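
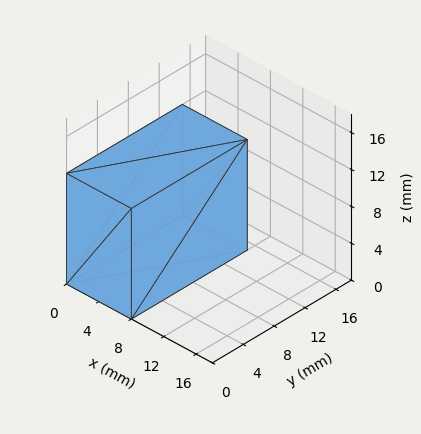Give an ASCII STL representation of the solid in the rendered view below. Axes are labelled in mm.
Reading the render: the shape is a rectangular box, roughly 8 × 15 mm footprint and 12 mm tall (dimensions read to the nearest mm from the axis ticks). For the STL, each face is triangulated and given an outward normal.

solid part
  facet normal 0.0000 0.0000 -1.0000
    outer loop
      vertex 8.0 15.0 0.0
      vertex 8.0 0.0 0.0
      vertex 0.0 0.0 0.0
    endloop
  endfacet
  facet normal 0.0000 0.0000 -1.0000
    outer loop
      vertex 0.0 15.0 0.0
      vertex 8.0 15.0 0.0
      vertex 0.0 0.0 0.0
    endloop
  endfacet
  facet normal 0.0000 0.0000 1.0000
    outer loop
      vertex 0.0 0.0 12.0
      vertex 8.0 0.0 12.0
      vertex 8.0 15.0 12.0
    endloop
  endfacet
  facet normal 0.0000 0.0000 1.0000
    outer loop
      vertex 0.0 0.0 12.0
      vertex 8.0 15.0 12.0
      vertex 0.0 15.0 12.0
    endloop
  endfacet
  facet normal 0.0000 -1.0000 0.0000
    outer loop
      vertex 0.0 0.0 0.0
      vertex 8.0 0.0 0.0
      vertex 8.0 0.0 12.0
    endloop
  endfacet
  facet normal 0.0000 -1.0000 0.0000
    outer loop
      vertex 0.0 0.0 0.0
      vertex 8.0 0.0 12.0
      vertex 0.0 0.0 12.0
    endloop
  endfacet
  facet normal 0.0000 1.0000 0.0000
    outer loop
      vertex 8.0 15.0 12.0
      vertex 8.0 15.0 0.0
      vertex 0.0 15.0 0.0
    endloop
  endfacet
  facet normal 0.0000 1.0000 0.0000
    outer loop
      vertex 0.0 15.0 12.0
      vertex 8.0 15.0 12.0
      vertex 0.0 15.0 0.0
    endloop
  endfacet
  facet normal -1.0000 0.0000 0.0000
    outer loop
      vertex 0.0 15.0 12.0
      vertex 0.0 15.0 0.0
      vertex 0.0 0.0 0.0
    endloop
  endfacet
  facet normal -1.0000 0.0000 0.0000
    outer loop
      vertex 0.0 0.0 12.0
      vertex 0.0 15.0 12.0
      vertex 0.0 0.0 0.0
    endloop
  endfacet
  facet normal 1.0000 0.0000 0.0000
    outer loop
      vertex 8.0 0.0 0.0
      vertex 8.0 15.0 0.0
      vertex 8.0 15.0 12.0
    endloop
  endfacet
  facet normal 1.0000 0.0000 0.0000
    outer loop
      vertex 8.0 0.0 0.0
      vertex 8.0 15.0 12.0
      vertex 8.0 0.0 12.0
    endloop
  endfacet
endsolid part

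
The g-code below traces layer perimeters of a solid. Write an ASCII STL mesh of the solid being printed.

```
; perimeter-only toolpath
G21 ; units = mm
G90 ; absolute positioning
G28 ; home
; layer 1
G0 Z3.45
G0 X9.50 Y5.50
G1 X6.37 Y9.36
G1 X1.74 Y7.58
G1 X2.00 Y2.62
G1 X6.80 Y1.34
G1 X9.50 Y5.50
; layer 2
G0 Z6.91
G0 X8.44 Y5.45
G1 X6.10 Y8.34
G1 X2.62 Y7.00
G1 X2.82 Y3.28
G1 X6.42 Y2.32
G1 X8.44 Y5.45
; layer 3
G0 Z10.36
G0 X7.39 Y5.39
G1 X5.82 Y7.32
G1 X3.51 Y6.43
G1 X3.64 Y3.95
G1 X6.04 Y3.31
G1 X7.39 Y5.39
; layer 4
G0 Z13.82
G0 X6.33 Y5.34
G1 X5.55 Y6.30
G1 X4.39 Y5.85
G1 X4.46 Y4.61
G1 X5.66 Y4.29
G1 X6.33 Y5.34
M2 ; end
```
solid part
  facet normal 0.0000 0.0000 -1.0000
    outer loop
      vertex 0.85 8.15 0.00
      vertex 6.64 10.38 0.00
      vertex 10.55 5.56 0.00
    endloop
  endfacet
  facet normal 0.0000 0.0000 -1.0000
    outer loop
      vertex 1.18 1.95 0.00
      vertex 0.85 8.15 0.00
      vertex 10.55 5.56 0.00
    endloop
  endfacet
  facet normal 0.0000 0.0000 -1.0000
    outer loop
      vertex 7.18 0.35 0.00
      vertex 1.18 1.95 0.00
      vertex 10.55 5.56 0.00
    endloop
  endfacet
  facet normal 0.7539 0.6116 0.2400
    outer loop
      vertex 10.55 5.56 0.00
      vertex 6.64 10.38 0.00
      vertex 5.28 5.28 17.27
    endloop
  endfacet
  facet normal -0.3489 0.9059 0.2400
    outer loop
      vertex 6.64 10.38 0.00
      vertex 0.85 8.15 0.00
      vertex 5.28 5.28 17.27
    endloop
  endfacet
  facet normal -0.9694 -0.0516 0.2401
    outer loop
      vertex 0.85 8.15 0.00
      vertex 1.18 1.95 0.00
      vertex 5.28 5.28 17.27
    endloop
  endfacet
  facet normal -0.2501 -0.9379 0.2402
    outer loop
      vertex 1.18 1.95 0.00
      vertex 7.18 0.35 0.00
      vertex 5.28 5.28 17.27
    endloop
  endfacet
  facet normal 0.8151 -0.5272 0.2402
    outer loop
      vertex 7.18 0.35 0.00
      vertex 10.55 5.56 0.00
      vertex 5.28 5.28 17.27
    endloop
  endfacet
endsolid part

The G0 Z moves step by Δz≈3.45 mm. The G1 loops shrink linearly with z, so the solid tapers from its base footprint up to z≈17.3. Closing with a flat bottom cap and the tapered top and triangulating gives 8 facets — a regular 5-sided pyramid, base circumscribed radius ≈ 5.28 mm, apex at z ≈ 17.3 mm.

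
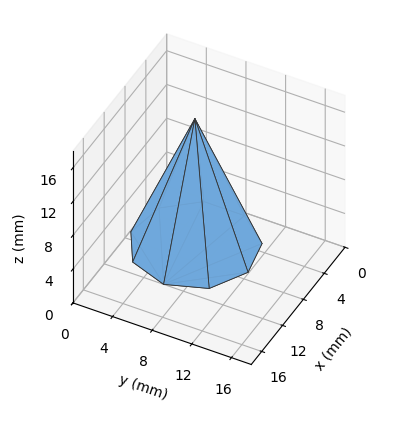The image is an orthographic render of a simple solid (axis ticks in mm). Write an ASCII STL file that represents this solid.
Reading the render: the shape is a regular 9-sided pyramid, base circumscribed radius ≈ 6 mm, apex at z ≈ 15 mm (dimensions read to the nearest mm from the axis ticks). For the STL, each face is triangulated and given an outward normal.

solid part
  facet normal 0.0000 0.0000 -1.0000
    outer loop
      vertex 7.04 11.91 0.00
      vertex 10.60 9.86 0.00
      vertex 12.00 6.00 0.00
    endloop
  endfacet
  facet normal 0.0000 0.0000 -1.0000
    outer loop
      vertex 3.00 11.20 0.00
      vertex 7.04 11.91 0.00
      vertex 12.00 6.00 0.00
    endloop
  endfacet
  facet normal 0.0000 0.0000 -1.0000
    outer loop
      vertex 0.36 8.05 0.00
      vertex 3.00 11.20 0.00
      vertex 12.00 6.00 0.00
    endloop
  endfacet
  facet normal 0.0000 0.0000 -1.0000
    outer loop
      vertex 0.36 3.95 0.00
      vertex 0.36 8.05 0.00
      vertex 12.00 6.00 0.00
    endloop
  endfacet
  facet normal 0.0000 0.0000 -1.0000
    outer loop
      vertex 3.00 0.80 0.00
      vertex 0.36 3.95 0.00
      vertex 12.00 6.00 0.00
    endloop
  endfacet
  facet normal 0.0000 0.0000 -1.0000
    outer loop
      vertex 7.04 0.09 0.00
      vertex 3.00 0.80 0.00
      vertex 12.00 6.00 0.00
    endloop
  endfacet
  facet normal 0.0000 0.0000 -1.0000
    outer loop
      vertex 10.60 2.14 0.00
      vertex 7.04 0.09 0.00
      vertex 12.00 6.00 0.00
    endloop
  endfacet
  facet normal 0.8799 0.3191 0.3520
    outer loop
      vertex 12.00 6.00 0.00
      vertex 10.60 9.86 0.00
      vertex 6.00 6.00 15.00
    endloop
  endfacet
  facet normal 0.4671 0.8111 0.3520
    outer loop
      vertex 10.60 9.86 0.00
      vertex 7.04 11.91 0.00
      vertex 6.00 6.00 15.00
    endloop
  endfacet
  facet normal -0.1620 0.9219 0.3520
    outer loop
      vertex 7.04 11.91 0.00
      vertex 3.00 11.20 0.00
      vertex 6.00 6.00 15.00
    endloop
  endfacet
  facet normal -0.7174 0.6012 0.3519
    outer loop
      vertex 3.00 11.20 0.00
      vertex 0.36 8.05 0.00
      vertex 6.00 6.00 15.00
    endloop
  endfacet
  facet normal -0.9360 0.0000 0.3519
    outer loop
      vertex 0.36 8.05 0.00
      vertex 0.36 3.95 0.00
      vertex 6.00 6.00 15.00
    endloop
  endfacet
  facet normal -0.7174 -0.6012 0.3519
    outer loop
      vertex 0.36 3.95 0.00
      vertex 3.00 0.80 0.00
      vertex 6.00 6.00 15.00
    endloop
  endfacet
  facet normal -0.1620 -0.9219 0.3520
    outer loop
      vertex 3.00 0.80 0.00
      vertex 7.04 0.09 0.00
      vertex 6.00 6.00 15.00
    endloop
  endfacet
  facet normal 0.4671 -0.8111 0.3520
    outer loop
      vertex 7.04 0.09 0.00
      vertex 10.60 2.14 0.00
      vertex 6.00 6.00 15.00
    endloop
  endfacet
  facet normal 0.8799 -0.3191 0.3520
    outer loop
      vertex 10.60 2.14 0.00
      vertex 12.00 6.00 0.00
      vertex 6.00 6.00 15.00
    endloop
  endfacet
endsolid part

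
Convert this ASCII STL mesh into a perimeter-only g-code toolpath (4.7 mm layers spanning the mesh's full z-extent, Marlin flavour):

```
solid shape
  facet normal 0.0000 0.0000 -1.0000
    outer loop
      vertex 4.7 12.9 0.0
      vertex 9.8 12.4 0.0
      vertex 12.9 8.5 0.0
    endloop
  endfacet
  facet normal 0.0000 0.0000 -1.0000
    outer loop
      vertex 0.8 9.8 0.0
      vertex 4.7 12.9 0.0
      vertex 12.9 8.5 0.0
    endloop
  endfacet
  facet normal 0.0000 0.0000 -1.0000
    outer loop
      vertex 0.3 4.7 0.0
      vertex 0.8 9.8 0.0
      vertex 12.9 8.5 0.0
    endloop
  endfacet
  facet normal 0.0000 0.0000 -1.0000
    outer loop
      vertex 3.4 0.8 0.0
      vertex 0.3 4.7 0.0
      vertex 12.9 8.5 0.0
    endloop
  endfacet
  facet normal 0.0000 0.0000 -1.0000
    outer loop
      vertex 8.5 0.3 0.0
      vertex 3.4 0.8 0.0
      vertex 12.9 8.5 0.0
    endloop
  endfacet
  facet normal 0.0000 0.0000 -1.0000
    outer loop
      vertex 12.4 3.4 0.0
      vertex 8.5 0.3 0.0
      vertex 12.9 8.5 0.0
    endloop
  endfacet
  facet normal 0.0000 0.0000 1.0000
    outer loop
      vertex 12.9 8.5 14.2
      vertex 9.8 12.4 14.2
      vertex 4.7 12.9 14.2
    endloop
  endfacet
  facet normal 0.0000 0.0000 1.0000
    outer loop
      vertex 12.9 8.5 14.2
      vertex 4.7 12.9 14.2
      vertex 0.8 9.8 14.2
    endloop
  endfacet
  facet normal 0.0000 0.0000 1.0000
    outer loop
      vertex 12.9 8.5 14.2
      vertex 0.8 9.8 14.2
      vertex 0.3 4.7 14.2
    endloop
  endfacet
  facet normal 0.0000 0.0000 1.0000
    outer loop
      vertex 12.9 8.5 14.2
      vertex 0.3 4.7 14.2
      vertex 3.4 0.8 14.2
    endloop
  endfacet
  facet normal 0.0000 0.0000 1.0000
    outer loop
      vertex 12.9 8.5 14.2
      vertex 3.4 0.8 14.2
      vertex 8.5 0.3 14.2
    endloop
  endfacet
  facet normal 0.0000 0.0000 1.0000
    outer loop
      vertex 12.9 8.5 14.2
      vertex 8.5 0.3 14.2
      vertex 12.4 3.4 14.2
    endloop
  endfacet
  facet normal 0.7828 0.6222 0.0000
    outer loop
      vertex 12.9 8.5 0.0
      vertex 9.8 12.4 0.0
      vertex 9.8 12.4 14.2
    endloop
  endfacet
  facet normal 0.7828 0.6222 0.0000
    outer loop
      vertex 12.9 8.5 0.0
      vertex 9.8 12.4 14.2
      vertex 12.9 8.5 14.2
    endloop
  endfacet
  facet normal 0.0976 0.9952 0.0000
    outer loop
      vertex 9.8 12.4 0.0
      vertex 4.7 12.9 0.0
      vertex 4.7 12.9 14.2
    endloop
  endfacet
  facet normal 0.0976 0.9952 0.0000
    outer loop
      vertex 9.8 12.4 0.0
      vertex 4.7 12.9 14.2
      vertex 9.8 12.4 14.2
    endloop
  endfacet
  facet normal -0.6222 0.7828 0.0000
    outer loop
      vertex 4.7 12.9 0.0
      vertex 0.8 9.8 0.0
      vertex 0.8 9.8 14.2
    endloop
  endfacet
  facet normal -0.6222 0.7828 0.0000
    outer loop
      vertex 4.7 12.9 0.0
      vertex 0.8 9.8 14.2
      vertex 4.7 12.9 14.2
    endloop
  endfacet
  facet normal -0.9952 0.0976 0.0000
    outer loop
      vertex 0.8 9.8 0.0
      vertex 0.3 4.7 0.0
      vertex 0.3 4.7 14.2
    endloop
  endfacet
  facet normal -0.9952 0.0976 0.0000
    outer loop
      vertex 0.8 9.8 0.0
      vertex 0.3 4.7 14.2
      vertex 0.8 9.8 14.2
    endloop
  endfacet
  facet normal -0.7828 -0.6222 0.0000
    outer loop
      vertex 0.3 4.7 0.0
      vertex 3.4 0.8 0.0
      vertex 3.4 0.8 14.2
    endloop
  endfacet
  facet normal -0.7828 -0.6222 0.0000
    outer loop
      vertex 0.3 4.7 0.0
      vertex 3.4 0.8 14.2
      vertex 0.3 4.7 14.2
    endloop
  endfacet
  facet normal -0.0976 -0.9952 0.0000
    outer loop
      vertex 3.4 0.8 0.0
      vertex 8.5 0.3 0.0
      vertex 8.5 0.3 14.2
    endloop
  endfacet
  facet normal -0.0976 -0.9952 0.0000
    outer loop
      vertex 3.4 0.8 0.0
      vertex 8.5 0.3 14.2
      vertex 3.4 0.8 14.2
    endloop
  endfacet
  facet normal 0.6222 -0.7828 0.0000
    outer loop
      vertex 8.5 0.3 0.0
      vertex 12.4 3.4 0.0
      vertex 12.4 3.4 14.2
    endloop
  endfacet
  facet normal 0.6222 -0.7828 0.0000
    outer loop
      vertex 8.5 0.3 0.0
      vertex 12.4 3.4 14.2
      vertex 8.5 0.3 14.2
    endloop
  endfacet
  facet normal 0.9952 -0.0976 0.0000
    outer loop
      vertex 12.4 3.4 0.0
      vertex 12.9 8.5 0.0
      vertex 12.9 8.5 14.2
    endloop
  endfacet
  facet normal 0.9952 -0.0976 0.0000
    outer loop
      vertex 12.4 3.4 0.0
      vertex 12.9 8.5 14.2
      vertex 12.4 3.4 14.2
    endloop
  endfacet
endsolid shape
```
; perimeter-only toolpath
G21 ; units = mm
G90 ; absolute positioning
G28 ; home
; layer 1
G0 Z4.7
G0 X12.9 Y8.5
G1 X9.8 Y12.4
G1 X4.7 Y12.9
G1 X0.8 Y9.8
G1 X0.3 Y4.7
G1 X3.4 Y0.8
G1 X8.5 Y0.3
G1 X12.4 Y3.4
G1 X12.9 Y8.5
; layer 2
G0 Z9.5
G0 X12.9 Y8.5
G1 X9.8 Y12.4
G1 X4.7 Y12.9
G1 X0.8 Y9.8
G1 X0.3 Y4.7
G1 X3.4 Y0.8
G1 X8.5 Y0.3
G1 X12.4 Y3.4
G1 X12.9 Y8.5
; layer 3
G0 Z14.2
G0 X12.9 Y8.5
G1 X9.8 Y12.4
G1 X4.7 Y12.9
G1 X0.8 Y9.8
G1 X0.3 Y4.7
G1 X3.4 Y0.8
G1 X8.5 Y0.3
G1 X12.4 Y3.4
G1 X12.9 Y8.5
M2 ; end

The solid is a regular 8-sided prism (a cylinder approximated with 8 flat sides), circumscribed radius ≈ 6.6 mm, height ≈ 14.2 mm. Slicing at Δz = 4.7 mm — 3 equal slices spanning the solid's height, so layer i sits at z = i·h/3 — gives 3 non-empty perimeters. Each is a 8-segment closed polygon; G0 lifts to the layer z and rapids to the start vertex, then G1 traces the edges.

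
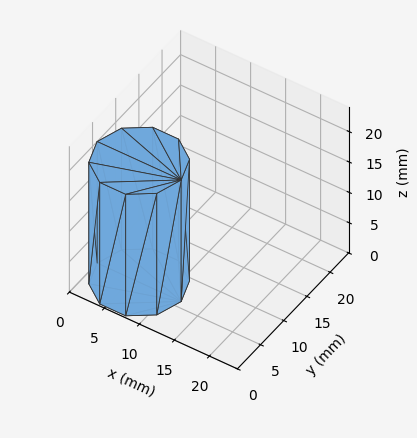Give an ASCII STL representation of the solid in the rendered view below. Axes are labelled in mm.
Reading the render: the shape is a regular 10-sided prism (a cylinder approximated with 10 flat sides), circumscribed radius ≈ 6 mm, height ≈ 20 mm (dimensions read to the nearest mm from the axis ticks). For the STL, each face is triangulated and given an outward normal.

solid part
  facet normal 0.0000 0.0000 -1.0000
    outer loop
      vertex 7.854 11.706 0.000
      vertex 10.854 9.527 0.000
      vertex 12.000 6.000 0.000
    endloop
  endfacet
  facet normal 0.0000 0.0000 -1.0000
    outer loop
      vertex 4.146 11.706 0.000
      vertex 7.854 11.706 0.000
      vertex 12.000 6.000 0.000
    endloop
  endfacet
  facet normal 0.0000 0.0000 -1.0000
    outer loop
      vertex 1.146 9.527 0.000
      vertex 4.146 11.706 0.000
      vertex 12.000 6.000 0.000
    endloop
  endfacet
  facet normal 0.0000 0.0000 -1.0000
    outer loop
      vertex 0.000 6.000 0.000
      vertex 1.146 9.527 0.000
      vertex 12.000 6.000 0.000
    endloop
  endfacet
  facet normal 0.0000 0.0000 -1.0000
    outer loop
      vertex 1.146 2.473 0.000
      vertex 0.000 6.000 0.000
      vertex 12.000 6.000 0.000
    endloop
  endfacet
  facet normal 0.0000 0.0000 -1.0000
    outer loop
      vertex 4.146 0.294 0.000
      vertex 1.146 2.473 0.000
      vertex 12.000 6.000 0.000
    endloop
  endfacet
  facet normal 0.0000 0.0000 -1.0000
    outer loop
      vertex 7.854 0.294 0.000
      vertex 4.146 0.294 0.000
      vertex 12.000 6.000 0.000
    endloop
  endfacet
  facet normal 0.0000 0.0000 -1.0000
    outer loop
      vertex 10.854 2.473 0.000
      vertex 7.854 0.294 0.000
      vertex 12.000 6.000 0.000
    endloop
  endfacet
  facet normal 0.0000 0.0000 1.0000
    outer loop
      vertex 12.000 6.000 20.000
      vertex 10.854 9.527 20.000
      vertex 7.854 11.706 20.000
    endloop
  endfacet
  facet normal 0.0000 0.0000 1.0000
    outer loop
      vertex 12.000 6.000 20.000
      vertex 7.854 11.706 20.000
      vertex 4.146 11.706 20.000
    endloop
  endfacet
  facet normal 0.0000 0.0000 1.0000
    outer loop
      vertex 12.000 6.000 20.000
      vertex 4.146 11.706 20.000
      vertex 1.146 9.527 20.000
    endloop
  endfacet
  facet normal 0.0000 0.0000 1.0000
    outer loop
      vertex 12.000 6.000 20.000
      vertex 1.146 9.527 20.000
      vertex 0.000 6.000 20.000
    endloop
  endfacet
  facet normal 0.0000 0.0000 1.0000
    outer loop
      vertex 12.000 6.000 20.000
      vertex 0.000 6.000 20.000
      vertex 1.146 2.473 20.000
    endloop
  endfacet
  facet normal 0.0000 0.0000 1.0000
    outer loop
      vertex 12.000 6.000 20.000
      vertex 1.146 2.473 20.000
      vertex 4.146 0.294 20.000
    endloop
  endfacet
  facet normal 0.0000 0.0000 1.0000
    outer loop
      vertex 12.000 6.000 20.000
      vertex 4.146 0.294 20.000
      vertex 7.854 0.294 20.000
    endloop
  endfacet
  facet normal 0.0000 0.0000 1.0000
    outer loop
      vertex 12.000 6.000 20.000
      vertex 7.854 0.294 20.000
      vertex 10.854 2.473 20.000
    endloop
  endfacet
  facet normal 0.9511 0.3090 0.0000
    outer loop
      vertex 12.000 6.000 0.000
      vertex 10.854 9.527 0.000
      vertex 10.854 9.527 20.000
    endloop
  endfacet
  facet normal 0.9511 0.3090 0.0000
    outer loop
      vertex 12.000 6.000 0.000
      vertex 10.854 9.527 20.000
      vertex 12.000 6.000 20.000
    endloop
  endfacet
  facet normal 0.5877 0.8091 0.0000
    outer loop
      vertex 10.854 9.527 0.000
      vertex 7.854 11.706 0.000
      vertex 7.854 11.706 20.000
    endloop
  endfacet
  facet normal 0.5877 0.8091 0.0000
    outer loop
      vertex 10.854 9.527 0.000
      vertex 7.854 11.706 20.000
      vertex 10.854 9.527 20.000
    endloop
  endfacet
  facet normal 0.0000 1.0000 0.0000
    outer loop
      vertex 7.854 11.706 0.000
      vertex 4.146 11.706 0.000
      vertex 4.146 11.706 20.000
    endloop
  endfacet
  facet normal 0.0000 1.0000 0.0000
    outer loop
      vertex 7.854 11.706 0.000
      vertex 4.146 11.706 20.000
      vertex 7.854 11.706 20.000
    endloop
  endfacet
  facet normal -0.5877 0.8091 0.0000
    outer loop
      vertex 4.146 11.706 0.000
      vertex 1.146 9.527 0.000
      vertex 1.146 9.527 20.000
    endloop
  endfacet
  facet normal -0.5877 0.8091 0.0000
    outer loop
      vertex 4.146 11.706 0.000
      vertex 1.146 9.527 20.000
      vertex 4.146 11.706 20.000
    endloop
  endfacet
  facet normal -0.9511 0.3090 0.0000
    outer loop
      vertex 1.146 9.527 0.000
      vertex 0.000 6.000 0.000
      vertex 0.000 6.000 20.000
    endloop
  endfacet
  facet normal -0.9511 0.3090 0.0000
    outer loop
      vertex 1.146 9.527 0.000
      vertex 0.000 6.000 20.000
      vertex 1.146 9.527 20.000
    endloop
  endfacet
  facet normal -0.9511 -0.3090 0.0000
    outer loop
      vertex 0.000 6.000 0.000
      vertex 1.146 2.473 0.000
      vertex 1.146 2.473 20.000
    endloop
  endfacet
  facet normal -0.9511 -0.3090 0.0000
    outer loop
      vertex 0.000 6.000 0.000
      vertex 1.146 2.473 20.000
      vertex 0.000 6.000 20.000
    endloop
  endfacet
  facet normal -0.5877 -0.8091 0.0000
    outer loop
      vertex 1.146 2.473 0.000
      vertex 4.146 0.294 0.000
      vertex 4.146 0.294 20.000
    endloop
  endfacet
  facet normal -0.5877 -0.8091 0.0000
    outer loop
      vertex 1.146 2.473 0.000
      vertex 4.146 0.294 20.000
      vertex 1.146 2.473 20.000
    endloop
  endfacet
  facet normal 0.0000 -1.0000 0.0000
    outer loop
      vertex 4.146 0.294 0.000
      vertex 7.854 0.294 0.000
      vertex 7.854 0.294 20.000
    endloop
  endfacet
  facet normal 0.0000 -1.0000 0.0000
    outer loop
      vertex 4.146 0.294 0.000
      vertex 7.854 0.294 20.000
      vertex 4.146 0.294 20.000
    endloop
  endfacet
  facet normal 0.5877 -0.8091 0.0000
    outer loop
      vertex 7.854 0.294 0.000
      vertex 10.854 2.473 0.000
      vertex 10.854 2.473 20.000
    endloop
  endfacet
  facet normal 0.5877 -0.8091 0.0000
    outer loop
      vertex 7.854 0.294 0.000
      vertex 10.854 2.473 20.000
      vertex 7.854 0.294 20.000
    endloop
  endfacet
  facet normal 0.9511 -0.3090 0.0000
    outer loop
      vertex 10.854 2.473 0.000
      vertex 12.000 6.000 0.000
      vertex 12.000 6.000 20.000
    endloop
  endfacet
  facet normal 0.9511 -0.3090 0.0000
    outer loop
      vertex 10.854 2.473 0.000
      vertex 12.000 6.000 20.000
      vertex 10.854 2.473 20.000
    endloop
  endfacet
endsolid part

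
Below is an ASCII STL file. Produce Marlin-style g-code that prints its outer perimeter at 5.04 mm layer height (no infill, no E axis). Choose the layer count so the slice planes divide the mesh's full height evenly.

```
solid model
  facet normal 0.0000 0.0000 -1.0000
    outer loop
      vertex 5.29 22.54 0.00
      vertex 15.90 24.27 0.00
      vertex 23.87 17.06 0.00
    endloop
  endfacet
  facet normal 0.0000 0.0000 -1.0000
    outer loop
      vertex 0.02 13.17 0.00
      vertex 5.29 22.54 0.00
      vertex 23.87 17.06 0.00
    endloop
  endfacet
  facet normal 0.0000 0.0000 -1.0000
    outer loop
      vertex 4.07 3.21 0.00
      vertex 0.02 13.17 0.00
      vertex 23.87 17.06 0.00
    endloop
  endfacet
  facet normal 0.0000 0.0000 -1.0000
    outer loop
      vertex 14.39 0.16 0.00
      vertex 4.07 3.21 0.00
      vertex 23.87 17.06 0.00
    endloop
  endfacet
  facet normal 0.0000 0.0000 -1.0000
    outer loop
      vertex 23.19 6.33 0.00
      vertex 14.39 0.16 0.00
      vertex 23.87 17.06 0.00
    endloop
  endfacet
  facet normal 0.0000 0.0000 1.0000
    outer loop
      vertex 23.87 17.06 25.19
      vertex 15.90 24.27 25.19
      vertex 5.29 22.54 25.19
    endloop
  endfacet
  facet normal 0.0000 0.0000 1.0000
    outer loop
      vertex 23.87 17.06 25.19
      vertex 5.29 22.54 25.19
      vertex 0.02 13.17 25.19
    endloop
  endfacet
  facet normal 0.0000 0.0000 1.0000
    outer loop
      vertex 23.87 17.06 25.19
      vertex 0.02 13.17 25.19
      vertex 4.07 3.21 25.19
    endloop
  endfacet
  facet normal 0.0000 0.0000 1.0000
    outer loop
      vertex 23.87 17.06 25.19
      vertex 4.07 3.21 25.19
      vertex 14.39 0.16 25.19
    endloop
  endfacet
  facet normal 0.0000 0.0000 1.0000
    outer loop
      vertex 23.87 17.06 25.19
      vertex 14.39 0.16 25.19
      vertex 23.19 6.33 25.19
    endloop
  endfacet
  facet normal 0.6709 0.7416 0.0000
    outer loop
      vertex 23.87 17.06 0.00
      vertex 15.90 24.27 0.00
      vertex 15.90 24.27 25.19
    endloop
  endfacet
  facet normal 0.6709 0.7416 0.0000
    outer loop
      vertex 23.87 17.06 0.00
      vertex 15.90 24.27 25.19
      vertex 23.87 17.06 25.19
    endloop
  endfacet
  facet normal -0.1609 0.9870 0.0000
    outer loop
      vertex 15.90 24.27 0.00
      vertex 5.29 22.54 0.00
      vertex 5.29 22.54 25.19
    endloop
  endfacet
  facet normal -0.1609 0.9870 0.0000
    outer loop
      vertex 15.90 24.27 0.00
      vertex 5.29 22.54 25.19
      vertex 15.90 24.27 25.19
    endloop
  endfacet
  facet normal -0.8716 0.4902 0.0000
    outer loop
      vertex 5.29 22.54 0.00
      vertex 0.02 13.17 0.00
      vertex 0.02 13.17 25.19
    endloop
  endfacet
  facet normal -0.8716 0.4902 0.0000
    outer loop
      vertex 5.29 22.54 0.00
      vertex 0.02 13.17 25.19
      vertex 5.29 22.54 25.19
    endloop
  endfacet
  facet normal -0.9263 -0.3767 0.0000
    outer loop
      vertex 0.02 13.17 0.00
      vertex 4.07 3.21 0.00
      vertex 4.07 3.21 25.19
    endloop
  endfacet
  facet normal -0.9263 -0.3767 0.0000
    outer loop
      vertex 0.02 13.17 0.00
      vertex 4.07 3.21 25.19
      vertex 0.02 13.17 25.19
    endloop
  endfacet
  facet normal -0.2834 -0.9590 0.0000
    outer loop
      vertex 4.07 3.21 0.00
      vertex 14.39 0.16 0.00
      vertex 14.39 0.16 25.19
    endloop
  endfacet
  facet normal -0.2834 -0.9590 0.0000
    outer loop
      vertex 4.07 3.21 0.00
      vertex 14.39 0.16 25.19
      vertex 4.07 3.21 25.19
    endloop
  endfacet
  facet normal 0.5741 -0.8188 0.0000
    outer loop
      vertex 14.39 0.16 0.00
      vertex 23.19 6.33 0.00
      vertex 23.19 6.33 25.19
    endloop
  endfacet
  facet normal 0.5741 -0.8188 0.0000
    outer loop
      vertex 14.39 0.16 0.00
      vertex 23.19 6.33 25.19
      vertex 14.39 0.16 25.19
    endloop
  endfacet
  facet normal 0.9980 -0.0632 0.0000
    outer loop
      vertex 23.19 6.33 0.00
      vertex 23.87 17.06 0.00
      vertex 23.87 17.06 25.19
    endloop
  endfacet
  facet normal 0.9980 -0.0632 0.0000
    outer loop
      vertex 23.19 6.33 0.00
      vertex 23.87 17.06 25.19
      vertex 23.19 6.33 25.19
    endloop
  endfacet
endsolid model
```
; perimeter-only toolpath
G21 ; units = mm
G90 ; absolute positioning
G28 ; home
; layer 1
G0 Z5.04
G0 X23.87 Y17.06
G1 X15.90 Y24.27
G1 X5.29 Y22.54
G1 X0.02 Y13.17
G1 X4.07 Y3.21
G1 X14.39 Y0.16
G1 X23.19 Y6.33
G1 X23.87 Y17.06
; layer 2
G0 Z10.08
G0 X23.87 Y17.06
G1 X15.90 Y24.27
G1 X5.29 Y22.54
G1 X0.02 Y13.17
G1 X4.07 Y3.21
G1 X14.39 Y0.16
G1 X23.19 Y6.33
G1 X23.87 Y17.06
; layer 3
G0 Z15.11
G0 X23.87 Y17.06
G1 X15.90 Y24.27
G1 X5.29 Y22.54
G1 X0.02 Y13.17
G1 X4.07 Y3.21
G1 X14.39 Y0.16
G1 X23.19 Y6.33
G1 X23.87 Y17.06
; layer 4
G0 Z20.15
G0 X23.87 Y17.06
G1 X15.90 Y24.27
G1 X5.29 Y22.54
G1 X0.02 Y13.17
G1 X4.07 Y3.21
G1 X14.39 Y0.16
G1 X23.19 Y6.33
G1 X23.87 Y17.06
; layer 5
G0 Z25.19
G0 X23.87 Y17.06
G1 X15.90 Y24.27
G1 X5.29 Y22.54
G1 X0.02 Y13.17
G1 X4.07 Y3.21
G1 X14.39 Y0.16
G1 X23.19 Y6.33
G1 X23.87 Y17.06
M2 ; end

The solid is a regular 7-sided prism (a cylinder approximated with 7 flat sides), circumscribed radius ≈ 12.4 mm, height ≈ 25.2 mm. Slicing at Δz = 5.04 mm — 5 equal slices spanning the solid's height, so layer i sits at z = i·h/5 — gives 5 non-empty perimeters. Each is a 7-segment closed polygon; G0 lifts to the layer z and rapids to the start vertex, then G1 traces the edges.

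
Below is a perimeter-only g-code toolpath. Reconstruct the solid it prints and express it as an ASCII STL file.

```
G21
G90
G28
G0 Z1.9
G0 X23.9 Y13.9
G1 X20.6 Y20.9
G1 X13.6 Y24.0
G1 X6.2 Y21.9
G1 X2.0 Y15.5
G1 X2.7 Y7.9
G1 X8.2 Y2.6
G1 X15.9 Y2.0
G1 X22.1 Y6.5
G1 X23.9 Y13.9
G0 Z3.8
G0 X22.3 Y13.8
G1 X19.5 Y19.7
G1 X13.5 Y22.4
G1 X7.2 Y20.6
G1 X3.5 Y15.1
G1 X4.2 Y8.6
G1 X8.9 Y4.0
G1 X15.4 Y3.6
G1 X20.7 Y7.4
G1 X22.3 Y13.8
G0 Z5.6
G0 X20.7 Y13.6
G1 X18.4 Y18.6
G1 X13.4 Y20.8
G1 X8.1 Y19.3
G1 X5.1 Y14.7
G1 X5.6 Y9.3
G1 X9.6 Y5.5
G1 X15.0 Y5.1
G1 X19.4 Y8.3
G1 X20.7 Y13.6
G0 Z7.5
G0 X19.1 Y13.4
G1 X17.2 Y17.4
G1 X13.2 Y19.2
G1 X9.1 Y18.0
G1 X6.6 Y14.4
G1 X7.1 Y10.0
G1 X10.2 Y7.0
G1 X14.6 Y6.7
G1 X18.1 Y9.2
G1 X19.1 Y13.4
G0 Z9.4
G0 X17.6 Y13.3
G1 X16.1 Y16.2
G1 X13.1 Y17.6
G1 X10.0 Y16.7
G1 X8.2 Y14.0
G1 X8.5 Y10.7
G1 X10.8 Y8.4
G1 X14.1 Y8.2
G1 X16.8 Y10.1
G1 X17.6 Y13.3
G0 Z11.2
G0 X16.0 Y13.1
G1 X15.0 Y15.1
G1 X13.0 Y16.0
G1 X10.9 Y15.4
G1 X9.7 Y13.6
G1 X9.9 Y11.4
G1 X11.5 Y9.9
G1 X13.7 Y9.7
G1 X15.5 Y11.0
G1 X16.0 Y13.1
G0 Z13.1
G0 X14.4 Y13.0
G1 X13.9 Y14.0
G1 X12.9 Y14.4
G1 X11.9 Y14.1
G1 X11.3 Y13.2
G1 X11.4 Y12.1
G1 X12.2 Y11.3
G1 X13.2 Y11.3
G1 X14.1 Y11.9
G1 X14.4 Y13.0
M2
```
solid part
  facet normal 0.0000 0.0000 -1.0000
    outer loop
      vertex 13.7 25.6 0.0
      vertex 21.7 22.0 0.0
      vertex 25.5 14.1 0.0
    endloop
  endfacet
  facet normal 0.0000 0.0000 -1.0000
    outer loop
      vertex 5.3 23.2 0.0
      vertex 13.7 25.6 0.0
      vertex 25.5 14.1 0.0
    endloop
  endfacet
  facet normal 0.0000 0.0000 -1.0000
    outer loop
      vertex 0.4 15.9 0.0
      vertex 5.3 23.2 0.0
      vertex 25.5 14.1 0.0
    endloop
  endfacet
  facet normal 0.0000 0.0000 -1.0000
    outer loop
      vertex 1.3 7.2 0.0
      vertex 0.4 15.9 0.0
      vertex 25.5 14.1 0.0
    endloop
  endfacet
  facet normal 0.0000 0.0000 -1.0000
    outer loop
      vertex 7.6 1.1 0.0
      vertex 1.3 7.2 0.0
      vertex 25.5 14.1 0.0
    endloop
  endfacet
  facet normal 0.0000 0.0000 -1.0000
    outer loop
      vertex 16.3 0.5 0.0
      vertex 7.6 1.1 0.0
      vertex 25.5 14.1 0.0
    endloop
  endfacet
  facet normal 0.0000 0.0000 -1.0000
    outer loop
      vertex 23.4 5.6 0.0
      vertex 16.3 0.5 0.0
      vertex 25.5 14.1 0.0
    endloop
  endfacet
  facet normal 0.7035 0.3384 0.6250
    outer loop
      vertex 25.5 14.1 0.0
      vertex 21.7 22.0 0.0
      vertex 12.8 12.8 15.0
    endloop
  endfacet
  facet normal 0.3200 0.7111 0.6260
    outer loop
      vertex 21.7 22.0 0.0
      vertex 13.7 25.6 0.0
      vertex 12.8 12.8 15.0
    endloop
  endfacet
  facet normal -0.2141 0.7494 0.6266
    outer loop
      vertex 13.7 25.6 0.0
      vertex 5.3 23.2 0.0
      vertex 12.8 12.8 15.0
    endloop
  endfacet
  facet normal -0.6479 0.4349 0.6254
    outer loop
      vertex 5.3 23.2 0.0
      vertex 0.4 15.9 0.0
      vertex 12.8 12.8 15.0
    endloop
  endfacet
  facet normal -0.7763 -0.0803 0.6252
    outer loop
      vertex 0.4 15.9 0.0
      vertex 1.3 7.2 0.0
      vertex 12.8 12.8 15.0
    endloop
  endfacet
  facet normal -0.5428 -0.5606 0.6254
    outer loop
      vertex 1.3 7.2 0.0
      vertex 7.6 1.1 0.0
      vertex 12.8 12.8 15.0
    endloop
  endfacet
  facet normal -0.0537 -0.7783 0.6256
    outer loop
      vertex 7.6 1.1 0.0
      vertex 16.3 0.5 0.0
      vertex 12.8 12.8 15.0
    endloop
  endfacet
  facet normal 0.4551 -0.6336 0.6257
    outer loop
      vertex 16.3 0.5 0.0
      vertex 23.4 5.6 0.0
      vertex 12.8 12.8 15.0
    endloop
  endfacet
  facet normal 0.7576 -0.1872 0.6252
    outer loop
      vertex 23.4 5.6 0.0
      vertex 25.5 14.1 0.0
      vertex 12.8 12.8 15.0
    endloop
  endfacet
endsolid part

The G0 Z moves step by Δz≈1.9 mm. The G1 loops shrink linearly with z, so the solid tapers from its base footprint up to z≈15. Closing with a flat bottom cap and the tapered top and triangulating gives 16 facets — a regular 9-sided pyramid, base circumscribed radius ≈ 12.8 mm, apex at z ≈ 15 mm.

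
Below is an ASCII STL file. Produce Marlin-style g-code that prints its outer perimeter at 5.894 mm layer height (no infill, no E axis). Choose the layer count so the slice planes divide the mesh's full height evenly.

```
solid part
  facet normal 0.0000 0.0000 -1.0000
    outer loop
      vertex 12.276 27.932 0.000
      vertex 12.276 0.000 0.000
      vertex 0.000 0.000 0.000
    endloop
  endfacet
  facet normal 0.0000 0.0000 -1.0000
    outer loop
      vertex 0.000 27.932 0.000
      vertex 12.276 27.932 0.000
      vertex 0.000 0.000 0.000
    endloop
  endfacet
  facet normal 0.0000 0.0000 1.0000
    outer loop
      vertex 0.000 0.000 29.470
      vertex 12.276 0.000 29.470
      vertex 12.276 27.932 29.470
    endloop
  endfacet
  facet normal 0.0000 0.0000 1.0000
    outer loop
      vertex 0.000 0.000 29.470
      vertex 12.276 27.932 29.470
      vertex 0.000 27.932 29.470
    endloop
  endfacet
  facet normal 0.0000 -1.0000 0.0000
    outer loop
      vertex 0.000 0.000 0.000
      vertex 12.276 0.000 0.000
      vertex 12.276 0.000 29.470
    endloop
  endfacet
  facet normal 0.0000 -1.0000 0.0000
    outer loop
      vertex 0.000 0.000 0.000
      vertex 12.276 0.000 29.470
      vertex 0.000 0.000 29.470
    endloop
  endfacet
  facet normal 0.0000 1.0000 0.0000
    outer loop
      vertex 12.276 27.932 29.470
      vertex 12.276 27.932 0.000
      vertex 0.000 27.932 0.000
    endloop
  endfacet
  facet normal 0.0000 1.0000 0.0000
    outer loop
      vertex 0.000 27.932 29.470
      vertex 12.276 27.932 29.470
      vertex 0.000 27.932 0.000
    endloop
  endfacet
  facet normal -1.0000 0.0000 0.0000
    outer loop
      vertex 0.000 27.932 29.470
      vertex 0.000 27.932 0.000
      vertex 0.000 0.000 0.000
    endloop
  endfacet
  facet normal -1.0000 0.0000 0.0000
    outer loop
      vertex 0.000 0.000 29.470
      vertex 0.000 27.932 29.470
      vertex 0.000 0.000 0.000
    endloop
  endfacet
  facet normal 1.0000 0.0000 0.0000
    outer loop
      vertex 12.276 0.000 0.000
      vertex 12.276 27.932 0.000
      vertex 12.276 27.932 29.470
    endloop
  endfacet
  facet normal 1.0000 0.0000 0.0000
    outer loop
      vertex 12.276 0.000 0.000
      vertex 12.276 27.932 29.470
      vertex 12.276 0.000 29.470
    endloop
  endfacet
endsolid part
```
; perimeter-only toolpath
G21 ; units = mm
G90 ; absolute positioning
G28 ; home
; layer 1
G0 Z5.894
G0 X0.000 Y0.000
G1 X12.276 Y0.000
G1 X12.276 Y27.932
G1 X0.000 Y27.932
G1 X0.000 Y0.000
; layer 2
G0 Z11.788
G0 X0.000 Y0.000
G1 X12.276 Y0.000
G1 X12.276 Y27.932
G1 X0.000 Y27.932
G1 X0.000 Y0.000
; layer 3
G0 Z17.682
G0 X0.000 Y0.000
G1 X12.276 Y0.000
G1 X12.276 Y27.932
G1 X0.000 Y27.932
G1 X0.000 Y0.000
; layer 4
G0 Z23.576
G0 X0.000 Y0.000
G1 X12.276 Y0.000
G1 X12.276 Y27.932
G1 X0.000 Y27.932
G1 X0.000 Y0.000
; layer 5
G0 Z29.470
G0 X0.000 Y0.000
G1 X12.276 Y0.000
G1 X12.276 Y27.932
G1 X0.000 Y27.932
G1 X0.000 Y0.000
M2 ; end

The solid is a rectangular box, roughly 12.3 × 27.9 mm footprint and 29.5 mm tall. Slicing at Δz = 5.894 mm — 5 equal slices spanning the solid's height, so layer i sits at z = i·h/5 — gives 5 non-empty perimeters. Each is a 4-segment closed polygon; G0 lifts to the layer z and rapids to the start vertex, then G1 traces the edges.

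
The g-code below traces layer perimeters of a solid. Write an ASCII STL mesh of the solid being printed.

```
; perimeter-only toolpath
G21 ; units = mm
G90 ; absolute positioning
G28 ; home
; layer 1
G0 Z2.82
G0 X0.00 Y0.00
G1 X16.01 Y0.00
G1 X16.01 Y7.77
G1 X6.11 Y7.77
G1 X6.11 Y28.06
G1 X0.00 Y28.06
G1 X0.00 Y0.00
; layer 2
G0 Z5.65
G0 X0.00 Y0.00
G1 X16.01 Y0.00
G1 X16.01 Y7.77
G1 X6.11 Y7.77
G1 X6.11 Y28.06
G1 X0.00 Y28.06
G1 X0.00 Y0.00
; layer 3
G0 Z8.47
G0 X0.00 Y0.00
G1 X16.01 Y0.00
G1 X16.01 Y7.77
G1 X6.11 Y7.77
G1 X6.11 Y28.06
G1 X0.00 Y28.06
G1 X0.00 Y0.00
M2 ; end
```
solid part
  facet normal 0.0000 0.0000 -1.0000
    outer loop
      vertex 16.01 7.77 0.00
      vertex 16.01 0.00 0.00
      vertex 0.00 0.00 0.00
    endloop
  endfacet
  facet normal 0.0000 0.0000 -1.0000
    outer loop
      vertex 6.11 7.77 0.00
      vertex 16.01 7.77 0.00
      vertex 0.00 0.00 0.00
    endloop
  endfacet
  facet normal 0.0000 0.0000 -1.0000
    outer loop
      vertex 6.11 28.06 0.00
      vertex 6.11 7.77 0.00
      vertex 0.00 0.00 0.00
    endloop
  endfacet
  facet normal 0.0000 0.0000 -1.0000
    outer loop
      vertex 0.00 28.06 0.00
      vertex 6.11 28.06 0.00
      vertex 0.00 0.00 0.00
    endloop
  endfacet
  facet normal 0.0000 0.0000 1.0000
    outer loop
      vertex 0.00 0.00 8.47
      vertex 16.01 0.00 8.47
      vertex 16.01 7.77 8.47
    endloop
  endfacet
  facet normal 0.0000 0.0000 1.0000
    outer loop
      vertex 0.00 0.00 8.47
      vertex 16.01 7.77 8.47
      vertex 6.11 7.77 8.47
    endloop
  endfacet
  facet normal 0.0000 0.0000 1.0000
    outer loop
      vertex 0.00 0.00 8.47
      vertex 6.11 7.77 8.47
      vertex 6.11 28.06 8.47
    endloop
  endfacet
  facet normal 0.0000 0.0000 1.0000
    outer loop
      vertex 0.00 0.00 8.47
      vertex 6.11 28.06 8.47
      vertex 0.00 28.06 8.47
    endloop
  endfacet
  facet normal 0.0000 -1.0000 0.0000
    outer loop
      vertex 0.00 0.00 0.00
      vertex 16.01 0.00 0.00
      vertex 16.01 0.00 8.47
    endloop
  endfacet
  facet normal 0.0000 -1.0000 0.0000
    outer loop
      vertex 0.00 0.00 0.00
      vertex 16.01 0.00 8.47
      vertex 0.00 0.00 8.47
    endloop
  endfacet
  facet normal 1.0000 0.0000 0.0000
    outer loop
      vertex 16.01 0.00 0.00
      vertex 16.01 7.77 0.00
      vertex 16.01 7.77 8.47
    endloop
  endfacet
  facet normal 1.0000 0.0000 0.0000
    outer loop
      vertex 16.01 0.00 0.00
      vertex 16.01 7.77 8.47
      vertex 16.01 0.00 8.47
    endloop
  endfacet
  facet normal 0.0000 1.0000 0.0000
    outer loop
      vertex 16.01 7.77 0.00
      vertex 6.11 7.77 0.00
      vertex 6.11 7.77 8.47
    endloop
  endfacet
  facet normal 0.0000 1.0000 0.0000
    outer loop
      vertex 16.01 7.77 0.00
      vertex 6.11 7.77 8.47
      vertex 16.01 7.77 8.47
    endloop
  endfacet
  facet normal 1.0000 0.0000 0.0000
    outer loop
      vertex 6.11 7.77 0.00
      vertex 6.11 28.06 0.00
      vertex 6.11 28.06 8.47
    endloop
  endfacet
  facet normal 1.0000 0.0000 0.0000
    outer loop
      vertex 6.11 7.77 0.00
      vertex 6.11 28.06 8.47
      vertex 6.11 7.77 8.47
    endloop
  endfacet
  facet normal 0.0000 1.0000 0.0000
    outer loop
      vertex 6.11 28.06 0.00
      vertex 0.00 28.06 0.00
      vertex 0.00 28.06 8.47
    endloop
  endfacet
  facet normal 0.0000 1.0000 0.0000
    outer loop
      vertex 6.11 28.06 0.00
      vertex 0.00 28.06 8.47
      vertex 6.11 28.06 8.47
    endloop
  endfacet
  facet normal -1.0000 0.0000 0.0000
    outer loop
      vertex 0.00 28.06 0.00
      vertex 0.00 0.00 0.00
      vertex 0.00 0.00 8.47
    endloop
  endfacet
  facet normal -1.0000 0.0000 0.0000
    outer loop
      vertex 0.00 28.06 0.00
      vertex 0.00 0.00 8.47
      vertex 0.00 28.06 8.47
    endloop
  endfacet
endsolid part

The G0 Z moves step by Δz≈2.82 mm. Every layer's G1 loop is the same polygon, so the solid is a straight extrusion of it from z=0 to z≈8.47. Closing with flat bottom and top caps and triangulating gives 20 facets — an L-shaped prism: outer 16 × 28.1 mm, arm thicknesses ≈ 7.77 mm (horizontal) and 6.11 mm (vertical), extruded 8.47 mm in z.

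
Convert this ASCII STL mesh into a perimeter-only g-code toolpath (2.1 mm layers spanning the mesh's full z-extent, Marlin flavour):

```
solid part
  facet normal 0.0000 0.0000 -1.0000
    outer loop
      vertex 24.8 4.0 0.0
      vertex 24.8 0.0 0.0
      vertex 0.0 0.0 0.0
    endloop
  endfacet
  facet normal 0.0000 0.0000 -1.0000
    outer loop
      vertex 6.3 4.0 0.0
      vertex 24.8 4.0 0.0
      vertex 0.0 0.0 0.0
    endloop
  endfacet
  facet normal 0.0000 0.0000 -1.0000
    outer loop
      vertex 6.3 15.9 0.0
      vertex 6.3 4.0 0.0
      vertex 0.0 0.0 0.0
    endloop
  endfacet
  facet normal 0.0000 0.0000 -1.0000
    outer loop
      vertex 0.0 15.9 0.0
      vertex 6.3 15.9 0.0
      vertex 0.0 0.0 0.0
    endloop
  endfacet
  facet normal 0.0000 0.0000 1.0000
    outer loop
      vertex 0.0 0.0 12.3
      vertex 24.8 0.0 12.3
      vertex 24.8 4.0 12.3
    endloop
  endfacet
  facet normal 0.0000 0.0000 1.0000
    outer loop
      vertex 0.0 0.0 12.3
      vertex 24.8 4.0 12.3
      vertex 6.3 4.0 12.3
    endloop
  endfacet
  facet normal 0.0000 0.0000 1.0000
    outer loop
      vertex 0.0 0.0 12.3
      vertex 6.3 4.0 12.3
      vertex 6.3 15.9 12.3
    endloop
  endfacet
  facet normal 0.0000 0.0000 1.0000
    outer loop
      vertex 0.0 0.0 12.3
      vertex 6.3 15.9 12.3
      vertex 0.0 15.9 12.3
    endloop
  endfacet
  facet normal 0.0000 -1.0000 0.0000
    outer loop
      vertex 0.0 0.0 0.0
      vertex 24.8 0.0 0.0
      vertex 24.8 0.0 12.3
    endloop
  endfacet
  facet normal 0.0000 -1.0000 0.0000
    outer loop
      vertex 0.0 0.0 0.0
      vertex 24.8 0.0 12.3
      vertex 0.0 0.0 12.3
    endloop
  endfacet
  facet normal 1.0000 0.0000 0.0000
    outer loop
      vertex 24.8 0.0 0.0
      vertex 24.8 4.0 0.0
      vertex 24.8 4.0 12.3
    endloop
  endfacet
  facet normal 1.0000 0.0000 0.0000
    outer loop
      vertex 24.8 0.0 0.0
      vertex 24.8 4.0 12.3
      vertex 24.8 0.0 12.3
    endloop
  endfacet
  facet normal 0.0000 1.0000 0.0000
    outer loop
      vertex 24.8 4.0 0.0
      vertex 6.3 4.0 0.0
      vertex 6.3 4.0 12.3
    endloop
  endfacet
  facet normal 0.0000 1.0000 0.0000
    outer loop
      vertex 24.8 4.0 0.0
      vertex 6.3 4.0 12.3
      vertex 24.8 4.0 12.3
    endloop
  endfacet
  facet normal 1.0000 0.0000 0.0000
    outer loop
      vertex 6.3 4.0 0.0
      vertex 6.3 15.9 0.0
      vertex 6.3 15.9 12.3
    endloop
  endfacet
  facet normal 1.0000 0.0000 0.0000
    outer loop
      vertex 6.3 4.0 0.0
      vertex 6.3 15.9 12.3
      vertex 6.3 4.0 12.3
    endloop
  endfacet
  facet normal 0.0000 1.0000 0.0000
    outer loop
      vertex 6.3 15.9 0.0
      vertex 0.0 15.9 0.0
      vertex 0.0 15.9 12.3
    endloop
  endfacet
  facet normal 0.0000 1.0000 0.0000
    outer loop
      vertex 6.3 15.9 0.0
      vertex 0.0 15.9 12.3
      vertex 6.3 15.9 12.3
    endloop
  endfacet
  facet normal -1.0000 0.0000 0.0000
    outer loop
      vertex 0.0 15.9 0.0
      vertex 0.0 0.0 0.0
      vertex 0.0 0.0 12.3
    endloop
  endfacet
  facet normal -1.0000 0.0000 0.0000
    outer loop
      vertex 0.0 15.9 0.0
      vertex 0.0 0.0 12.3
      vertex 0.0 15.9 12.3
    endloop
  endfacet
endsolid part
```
; perimeter-only toolpath
G21 ; units = mm
G90 ; absolute positioning
G28 ; home
; layer 1
G0 Z2.1
G0 X0.0 Y0.0
G1 X24.8 Y0.0
G1 X24.8 Y4.0
G1 X6.3 Y4.0
G1 X6.3 Y15.9
G1 X0.0 Y15.9
G1 X0.0 Y0.0
; layer 2
G0 Z4.1
G0 X0.0 Y0.0
G1 X24.8 Y0.0
G1 X24.8 Y4.0
G1 X6.3 Y4.0
G1 X6.3 Y15.9
G1 X0.0 Y15.9
G1 X0.0 Y0.0
; layer 3
G0 Z6.2
G0 X0.0 Y0.0
G1 X24.8 Y0.0
G1 X24.8 Y4.0
G1 X6.3 Y4.0
G1 X6.3 Y15.9
G1 X0.0 Y15.9
G1 X0.0 Y0.0
; layer 4
G0 Z8.2
G0 X0.0 Y0.0
G1 X24.8 Y0.0
G1 X24.8 Y4.0
G1 X6.3 Y4.0
G1 X6.3 Y15.9
G1 X0.0 Y15.9
G1 X0.0 Y0.0
; layer 5
G0 Z10.3
G0 X0.0 Y0.0
G1 X24.8 Y0.0
G1 X24.8 Y4.0
G1 X6.3 Y4.0
G1 X6.3 Y15.9
G1 X0.0 Y15.9
G1 X0.0 Y0.0
; layer 6
G0 Z12.3
G0 X0.0 Y0.0
G1 X24.8 Y0.0
G1 X24.8 Y4.0
G1 X6.3 Y4.0
G1 X6.3 Y15.9
G1 X0.0 Y15.9
G1 X0.0 Y0.0
M2 ; end

The solid is an L-shaped prism: outer 24.8 × 15.9 mm, arm thicknesses ≈ 4 mm (horizontal) and 6.3 mm (vertical), extruded 12.3 mm in z. Slicing at Δz = 2.1 mm — 6 equal slices spanning the solid's height, so layer i sits at z = i·h/6 — gives 6 non-empty perimeters. Each is a 6-segment closed polygon; G0 lifts to the layer z and rapids to the start vertex, then G1 traces the edges.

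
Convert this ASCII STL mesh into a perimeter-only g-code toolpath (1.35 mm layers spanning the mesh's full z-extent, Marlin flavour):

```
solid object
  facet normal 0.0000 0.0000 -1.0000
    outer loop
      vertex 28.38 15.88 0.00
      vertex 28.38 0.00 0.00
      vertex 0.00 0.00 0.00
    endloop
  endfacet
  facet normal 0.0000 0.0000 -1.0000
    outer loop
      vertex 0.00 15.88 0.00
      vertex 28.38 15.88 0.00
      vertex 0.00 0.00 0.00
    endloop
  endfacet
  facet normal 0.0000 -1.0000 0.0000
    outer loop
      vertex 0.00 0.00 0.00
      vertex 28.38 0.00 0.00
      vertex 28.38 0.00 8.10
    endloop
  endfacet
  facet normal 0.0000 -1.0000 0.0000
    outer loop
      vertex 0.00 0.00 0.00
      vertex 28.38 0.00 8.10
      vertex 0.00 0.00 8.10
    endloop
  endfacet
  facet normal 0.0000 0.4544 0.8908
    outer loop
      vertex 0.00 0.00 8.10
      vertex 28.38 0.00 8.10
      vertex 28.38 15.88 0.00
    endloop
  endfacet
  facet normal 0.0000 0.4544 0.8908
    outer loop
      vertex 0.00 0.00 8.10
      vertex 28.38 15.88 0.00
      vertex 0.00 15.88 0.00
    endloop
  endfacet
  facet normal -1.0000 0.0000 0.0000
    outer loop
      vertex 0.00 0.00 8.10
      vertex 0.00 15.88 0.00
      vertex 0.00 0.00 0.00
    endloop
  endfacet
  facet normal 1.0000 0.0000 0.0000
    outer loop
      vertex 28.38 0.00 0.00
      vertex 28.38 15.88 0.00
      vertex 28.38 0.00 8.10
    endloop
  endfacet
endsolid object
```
; perimeter-only toolpath
G21 ; units = mm
G90 ; absolute positioning
G28 ; home
; layer 1
G0 Z1.35
G0 X0.00 Y0.00
G1 X28.38 Y0.00
G1 X28.38 Y13.23
G1 X0.00 Y13.23
G1 X0.00 Y0.00
; layer 2
G0 Z2.70
G0 X0.00 Y0.00
G1 X28.38 Y0.00
G1 X28.38 Y10.59
G1 X0.00 Y10.59
G1 X0.00 Y0.00
; layer 3
G0 Z4.05
G0 X0.00 Y0.00
G1 X28.38 Y0.00
G1 X28.38 Y7.94
G1 X0.00 Y7.94
G1 X0.00 Y0.00
; layer 4
G0 Z5.40
G0 X0.00 Y0.00
G1 X28.38 Y0.00
G1 X28.38 Y5.29
G1 X0.00 Y5.29
G1 X0.00 Y0.00
; layer 5
G0 Z6.75
G0 X0.00 Y0.00
G1 X28.38 Y0.00
G1 X28.38 Y2.65
G1 X0.00 Y2.65
G1 X0.00 Y0.00
M2 ; end

The solid is a wedge (ramp): 28.4 × 15.9 mm base, rising to 8.1 mm along the y=0 edge and sloping linearly to z=0 at y=15.9. Slicing at Δz = 1.35 mm — 6 equal slices spanning the solid's height, so layer i sits at z = i·h/6 — gives 5 non-empty perimeters. Each is a 4-segment closed polygon; G0 lifts to the layer z and rapids to the start vertex, then G1 traces the edges. The cross-section shrinks linearly with z (the slice at the apex is degenerate and omitted).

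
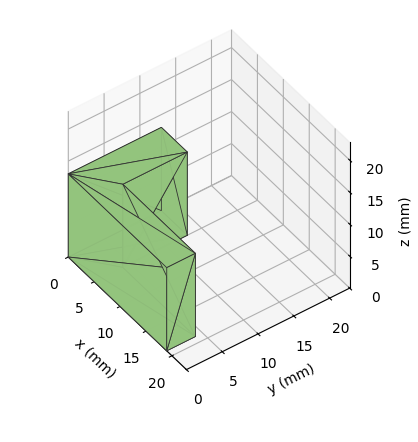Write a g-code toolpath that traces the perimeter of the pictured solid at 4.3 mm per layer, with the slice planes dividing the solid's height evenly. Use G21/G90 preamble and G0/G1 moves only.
Reading the render: the shape is an L-shaped prism: outer 19 × 13 mm, arm thicknesses ≈ 4 mm (horizontal) and 5 mm (vertical), extruded 13 mm in z (dimensions read to the nearest mm from the axis ticks). For the g-code, the solid's height is divided into equal slices at the stated Δz and each level perimeter traced with G1 moves after a G0 lift.

; perimeter-only toolpath
G21 ; units = mm
G90 ; absolute positioning
G28 ; home
; layer 1
G0 Z4.3
G0 X0.0 Y0.0
G1 X19.0 Y0.0
G1 X19.0 Y4.0
G1 X5.0 Y4.0
G1 X5.0 Y13.0
G1 X0.0 Y13.0
G1 X0.0 Y0.0
; layer 2
G0 Z8.7
G0 X0.0 Y0.0
G1 X19.0 Y0.0
G1 X19.0 Y4.0
G1 X5.0 Y4.0
G1 X5.0 Y13.0
G1 X0.0 Y13.0
G1 X0.0 Y0.0
; layer 3
G0 Z13.0
G0 X0.0 Y0.0
G1 X19.0 Y0.0
G1 X19.0 Y4.0
G1 X5.0 Y4.0
G1 X5.0 Y13.0
G1 X0.0 Y13.0
G1 X0.0 Y0.0
M2 ; end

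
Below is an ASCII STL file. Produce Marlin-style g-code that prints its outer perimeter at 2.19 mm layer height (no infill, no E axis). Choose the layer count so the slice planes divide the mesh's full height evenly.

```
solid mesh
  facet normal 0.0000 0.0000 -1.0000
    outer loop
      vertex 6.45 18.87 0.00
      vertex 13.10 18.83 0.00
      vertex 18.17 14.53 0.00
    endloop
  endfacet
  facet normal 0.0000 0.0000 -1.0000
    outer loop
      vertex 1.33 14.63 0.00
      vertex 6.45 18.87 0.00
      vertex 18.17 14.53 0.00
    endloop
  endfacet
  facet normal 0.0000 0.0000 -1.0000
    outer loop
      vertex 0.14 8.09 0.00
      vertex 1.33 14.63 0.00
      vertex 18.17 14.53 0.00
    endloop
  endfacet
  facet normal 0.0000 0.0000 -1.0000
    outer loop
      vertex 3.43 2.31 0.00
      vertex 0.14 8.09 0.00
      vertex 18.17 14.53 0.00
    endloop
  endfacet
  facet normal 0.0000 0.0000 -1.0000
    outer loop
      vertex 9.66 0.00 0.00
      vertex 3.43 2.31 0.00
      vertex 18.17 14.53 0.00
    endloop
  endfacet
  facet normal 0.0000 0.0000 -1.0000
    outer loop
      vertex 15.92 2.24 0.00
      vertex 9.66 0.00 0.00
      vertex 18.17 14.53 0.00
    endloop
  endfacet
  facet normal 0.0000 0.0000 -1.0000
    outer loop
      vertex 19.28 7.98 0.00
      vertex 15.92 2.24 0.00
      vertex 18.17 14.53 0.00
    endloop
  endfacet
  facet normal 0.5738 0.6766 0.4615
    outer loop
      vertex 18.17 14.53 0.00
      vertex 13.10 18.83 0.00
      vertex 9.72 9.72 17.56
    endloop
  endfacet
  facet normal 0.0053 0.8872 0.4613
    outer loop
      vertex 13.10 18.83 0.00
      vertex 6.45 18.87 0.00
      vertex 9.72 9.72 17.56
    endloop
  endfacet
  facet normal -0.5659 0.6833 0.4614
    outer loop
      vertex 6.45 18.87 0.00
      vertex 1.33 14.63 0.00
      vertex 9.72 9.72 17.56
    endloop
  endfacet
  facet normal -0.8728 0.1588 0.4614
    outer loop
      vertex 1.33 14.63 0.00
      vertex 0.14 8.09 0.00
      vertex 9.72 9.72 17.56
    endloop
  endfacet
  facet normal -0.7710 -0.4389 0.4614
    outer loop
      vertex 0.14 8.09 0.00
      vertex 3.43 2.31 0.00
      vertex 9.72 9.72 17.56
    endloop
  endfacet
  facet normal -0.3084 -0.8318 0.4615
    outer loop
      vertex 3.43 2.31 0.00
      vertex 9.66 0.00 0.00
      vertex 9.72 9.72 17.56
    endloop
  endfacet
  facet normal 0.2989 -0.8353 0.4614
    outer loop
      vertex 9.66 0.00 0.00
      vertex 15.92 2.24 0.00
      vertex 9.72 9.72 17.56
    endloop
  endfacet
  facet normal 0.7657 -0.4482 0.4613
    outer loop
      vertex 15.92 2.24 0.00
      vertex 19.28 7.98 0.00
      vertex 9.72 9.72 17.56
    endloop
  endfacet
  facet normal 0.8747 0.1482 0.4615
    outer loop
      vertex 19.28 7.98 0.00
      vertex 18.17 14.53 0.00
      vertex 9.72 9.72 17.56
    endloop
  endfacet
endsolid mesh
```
; perimeter-only toolpath
G21 ; units = mm
G90 ; absolute positioning
G28 ; home
; layer 1
G0 Z2.19
G0 X17.11 Y13.93
G1 X12.68 Y17.69
G1 X6.86 Y17.73
G1 X2.38 Y14.02
G1 X1.34 Y8.29
G1 X4.22 Y3.24
G1 X9.67 Y1.22
G1 X15.14 Y3.18
G1 X18.09 Y8.20
G1 X17.11 Y13.93
; layer 2
G0 Z4.39
G0 X16.06 Y13.33
G1 X12.25 Y16.55
G1 X7.27 Y16.58
G1 X3.43 Y13.40
G1 X2.54 Y8.50
G1 X5.00 Y4.16
G1 X9.68 Y2.43
G1 X14.37 Y4.11
G1 X16.89 Y8.42
G1 X16.06 Y13.33
; layer 3
G0 Z6.58
G0 X15.00 Y12.73
G1 X11.83 Y15.41
G1 X7.68 Y15.44
G1 X4.48 Y12.79
G1 X3.73 Y8.70
G1 X5.79 Y5.09
G1 X9.68 Y3.65
G1 X13.59 Y5.05
G1 X15.70 Y8.63
G1 X15.00 Y12.73
; layer 4
G0 Z8.78
G0 X13.95 Y12.12
G1 X11.41 Y14.27
G1 X8.09 Y14.30
G1 X5.53 Y12.18
G1 X4.93 Y8.91
G1 X6.58 Y6.02
G1 X9.69 Y4.86
G1 X12.82 Y5.98
G1 X14.50 Y8.85
G1 X13.95 Y12.12
; layer 5
G0 Z10.97
G0 X12.89 Y11.52
G1 X10.99 Y13.14
G1 X8.49 Y13.15
G1 X6.57 Y11.56
G1 X6.13 Y9.11
G1 X7.36 Y6.94
G1 X9.70 Y6.08
G1 X12.04 Y6.92
G1 X13.30 Y9.07
G1 X12.89 Y11.52
; layer 6
G0 Z13.17
G0 X11.83 Y10.92
G1 X10.57 Y12.00
G1 X8.90 Y12.01
G1 X7.62 Y10.95
G1 X7.33 Y9.31
G1 X8.15 Y7.87
G1 X9.71 Y7.29
G1 X11.27 Y7.85
G1 X12.11 Y9.29
G1 X11.83 Y10.92
; layer 7
G0 Z15.36
G0 X10.78 Y10.32
G1 X10.14 Y10.86
G1 X9.31 Y10.86
G1 X8.67 Y10.33
G1 X8.52 Y9.52
G1 X8.93 Y8.79
G1 X9.71 Y8.51
G1 X10.50 Y8.79
G1 X10.92 Y9.50
G1 X10.78 Y10.32
M2 ; end

The solid is a regular 9-sided pyramid, base circumscribed radius ≈ 9.72 mm, apex at z ≈ 17.6 mm. Slicing at Δz = 2.19 mm — 8 equal slices spanning the solid's height, so layer i sits at z = i·h/8 — gives 7 non-empty perimeters. Each is a 9-segment closed polygon; G0 lifts to the layer z and rapids to the start vertex, then G1 traces the edges. The cross-section shrinks linearly with z (the slice at the apex is degenerate and omitted).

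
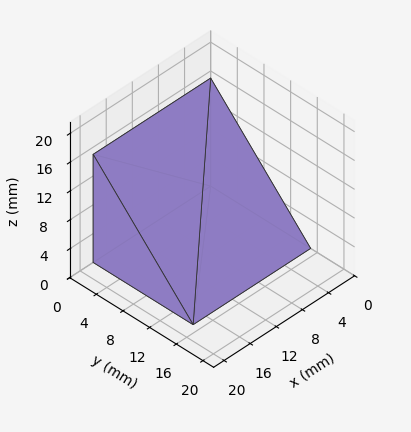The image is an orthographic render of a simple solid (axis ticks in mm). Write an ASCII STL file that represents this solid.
Reading the render: the shape is a wedge (ramp): 18 × 15 mm base, rising to 15 mm along the y=0 edge and sloping linearly to z=0 at y=15 (dimensions read to the nearest mm from the axis ticks). For the STL, each face is triangulated and given an outward normal.

solid part
  facet normal 0.0000 0.0000 -1.0000
    outer loop
      vertex 18.0 15.0 0.0
      vertex 18.0 0.0 0.0
      vertex 0.0 0.0 0.0
    endloop
  endfacet
  facet normal 0.0000 0.0000 -1.0000
    outer loop
      vertex 0.0 15.0 0.0
      vertex 18.0 15.0 0.0
      vertex 0.0 0.0 0.0
    endloop
  endfacet
  facet normal 0.0000 -1.0000 0.0000
    outer loop
      vertex 0.0 0.0 0.0
      vertex 18.0 0.0 0.0
      vertex 18.0 0.0 15.0
    endloop
  endfacet
  facet normal 0.0000 -1.0000 0.0000
    outer loop
      vertex 0.0 0.0 0.0
      vertex 18.0 0.0 15.0
      vertex 0.0 0.0 15.0
    endloop
  endfacet
  facet normal 0.0000 0.7071 0.7071
    outer loop
      vertex 0.0 0.0 15.0
      vertex 18.0 0.0 15.0
      vertex 18.0 15.0 0.0
    endloop
  endfacet
  facet normal 0.0000 0.7071 0.7071
    outer loop
      vertex 0.0 0.0 15.0
      vertex 18.0 15.0 0.0
      vertex 0.0 15.0 0.0
    endloop
  endfacet
  facet normal -1.0000 0.0000 0.0000
    outer loop
      vertex 0.0 0.0 15.0
      vertex 0.0 15.0 0.0
      vertex 0.0 0.0 0.0
    endloop
  endfacet
  facet normal 1.0000 0.0000 0.0000
    outer loop
      vertex 18.0 0.0 0.0
      vertex 18.0 15.0 0.0
      vertex 18.0 0.0 15.0
    endloop
  endfacet
endsolid part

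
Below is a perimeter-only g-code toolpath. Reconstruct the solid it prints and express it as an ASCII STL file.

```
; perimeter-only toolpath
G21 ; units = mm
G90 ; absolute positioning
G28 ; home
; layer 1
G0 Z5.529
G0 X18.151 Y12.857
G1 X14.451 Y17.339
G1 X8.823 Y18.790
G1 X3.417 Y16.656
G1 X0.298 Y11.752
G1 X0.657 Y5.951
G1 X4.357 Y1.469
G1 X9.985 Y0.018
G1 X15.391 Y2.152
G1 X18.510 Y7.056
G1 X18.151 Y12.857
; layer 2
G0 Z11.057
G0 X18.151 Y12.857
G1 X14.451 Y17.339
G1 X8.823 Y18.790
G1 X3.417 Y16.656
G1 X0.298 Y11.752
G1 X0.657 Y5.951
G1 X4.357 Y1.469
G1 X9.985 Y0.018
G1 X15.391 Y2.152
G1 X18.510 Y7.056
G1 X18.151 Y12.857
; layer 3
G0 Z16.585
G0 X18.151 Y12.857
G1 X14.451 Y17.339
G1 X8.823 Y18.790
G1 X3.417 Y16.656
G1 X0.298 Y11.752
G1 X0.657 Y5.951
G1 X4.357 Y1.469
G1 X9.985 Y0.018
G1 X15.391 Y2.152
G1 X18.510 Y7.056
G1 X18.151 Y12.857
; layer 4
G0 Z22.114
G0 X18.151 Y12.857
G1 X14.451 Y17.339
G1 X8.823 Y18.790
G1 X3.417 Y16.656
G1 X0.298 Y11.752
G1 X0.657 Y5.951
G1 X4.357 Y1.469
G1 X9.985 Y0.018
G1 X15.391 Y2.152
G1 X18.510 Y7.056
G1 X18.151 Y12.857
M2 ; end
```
solid part
  facet normal 0.0000 0.0000 -1.0000
    outer loop
      vertex 8.823 18.790 0.000
      vertex 14.451 17.339 0.000
      vertex 18.151 12.857 0.000
    endloop
  endfacet
  facet normal 0.0000 0.0000 -1.0000
    outer loop
      vertex 3.417 16.656 0.000
      vertex 8.823 18.790 0.000
      vertex 18.151 12.857 0.000
    endloop
  endfacet
  facet normal 0.0000 0.0000 -1.0000
    outer loop
      vertex 0.298 11.752 0.000
      vertex 3.417 16.656 0.000
      vertex 18.151 12.857 0.000
    endloop
  endfacet
  facet normal 0.0000 0.0000 -1.0000
    outer loop
      vertex 0.657 5.951 0.000
      vertex 0.298 11.752 0.000
      vertex 18.151 12.857 0.000
    endloop
  endfacet
  facet normal 0.0000 0.0000 -1.0000
    outer loop
      vertex 4.357 1.469 0.000
      vertex 0.657 5.951 0.000
      vertex 18.151 12.857 0.000
    endloop
  endfacet
  facet normal 0.0000 0.0000 -1.0000
    outer loop
      vertex 9.985 0.018 0.000
      vertex 4.357 1.469 0.000
      vertex 18.151 12.857 0.000
    endloop
  endfacet
  facet normal 0.0000 0.0000 -1.0000
    outer loop
      vertex 15.391 2.152 0.000
      vertex 9.985 0.018 0.000
      vertex 18.151 12.857 0.000
    endloop
  endfacet
  facet normal 0.0000 0.0000 -1.0000
    outer loop
      vertex 18.510 7.056 0.000
      vertex 15.391 2.152 0.000
      vertex 18.151 12.857 0.000
    endloop
  endfacet
  facet normal 0.0000 0.0000 1.0000
    outer loop
      vertex 18.151 12.857 22.114
      vertex 14.451 17.339 22.114
      vertex 8.823 18.790 22.114
    endloop
  endfacet
  facet normal 0.0000 0.0000 1.0000
    outer loop
      vertex 18.151 12.857 22.114
      vertex 8.823 18.790 22.114
      vertex 3.417 16.656 22.114
    endloop
  endfacet
  facet normal 0.0000 0.0000 1.0000
    outer loop
      vertex 18.151 12.857 22.114
      vertex 3.417 16.656 22.114
      vertex 0.298 11.752 22.114
    endloop
  endfacet
  facet normal 0.0000 0.0000 1.0000
    outer loop
      vertex 18.151 12.857 22.114
      vertex 0.298 11.752 22.114
      vertex 0.657 5.951 22.114
    endloop
  endfacet
  facet normal 0.0000 0.0000 1.0000
    outer loop
      vertex 18.151 12.857 22.114
      vertex 0.657 5.951 22.114
      vertex 4.357 1.469 22.114
    endloop
  endfacet
  facet normal 0.0000 0.0000 1.0000
    outer loop
      vertex 18.151 12.857 22.114
      vertex 4.357 1.469 22.114
      vertex 9.985 0.018 22.114
    endloop
  endfacet
  facet normal 0.0000 0.0000 1.0000
    outer loop
      vertex 18.151 12.857 22.114
      vertex 9.985 0.018 22.114
      vertex 15.391 2.152 22.114
    endloop
  endfacet
  facet normal 0.0000 0.0000 1.0000
    outer loop
      vertex 18.151 12.857 22.114
      vertex 15.391 2.152 22.114
      vertex 18.510 7.056 22.114
    endloop
  endfacet
  facet normal 0.7712 0.6366 0.0000
    outer loop
      vertex 18.151 12.857 0.000
      vertex 14.451 17.339 0.000
      vertex 14.451 17.339 22.114
    endloop
  endfacet
  facet normal 0.7712 0.6366 0.0000
    outer loop
      vertex 18.151 12.857 0.000
      vertex 14.451 17.339 22.114
      vertex 18.151 12.857 22.114
    endloop
  endfacet
  facet normal 0.2497 0.9683 0.0000
    outer loop
      vertex 14.451 17.339 0.000
      vertex 8.823 18.790 0.000
      vertex 8.823 18.790 22.114
    endloop
  endfacet
  facet normal 0.2497 0.9683 0.0000
    outer loop
      vertex 14.451 17.339 0.000
      vertex 8.823 18.790 22.114
      vertex 14.451 17.339 22.114
    endloop
  endfacet
  facet normal -0.3672 0.9302 0.0000
    outer loop
      vertex 8.823 18.790 0.000
      vertex 3.417 16.656 0.000
      vertex 3.417 16.656 22.114
    endloop
  endfacet
  facet normal -0.3672 0.9302 0.0000
    outer loop
      vertex 8.823 18.790 0.000
      vertex 3.417 16.656 22.114
      vertex 8.823 18.790 22.114
    endloop
  endfacet
  facet normal -0.8438 0.5367 0.0000
    outer loop
      vertex 3.417 16.656 0.000
      vertex 0.298 11.752 0.000
      vertex 0.298 11.752 22.114
    endloop
  endfacet
  facet normal -0.8438 0.5367 0.0000
    outer loop
      vertex 3.417 16.656 0.000
      vertex 0.298 11.752 22.114
      vertex 3.417 16.656 22.114
    endloop
  endfacet
  facet normal -0.9981 -0.0618 0.0000
    outer loop
      vertex 0.298 11.752 0.000
      vertex 0.657 5.951 0.000
      vertex 0.657 5.951 22.114
    endloop
  endfacet
  facet normal -0.9981 -0.0618 0.0000
    outer loop
      vertex 0.298 11.752 0.000
      vertex 0.657 5.951 22.114
      vertex 0.298 11.752 22.114
    endloop
  endfacet
  facet normal -0.7712 -0.6366 0.0000
    outer loop
      vertex 0.657 5.951 0.000
      vertex 4.357 1.469 0.000
      vertex 4.357 1.469 22.114
    endloop
  endfacet
  facet normal -0.7712 -0.6366 0.0000
    outer loop
      vertex 0.657 5.951 0.000
      vertex 4.357 1.469 22.114
      vertex 0.657 5.951 22.114
    endloop
  endfacet
  facet normal -0.2497 -0.9683 0.0000
    outer loop
      vertex 4.357 1.469 0.000
      vertex 9.985 0.018 0.000
      vertex 9.985 0.018 22.114
    endloop
  endfacet
  facet normal -0.2497 -0.9683 0.0000
    outer loop
      vertex 4.357 1.469 0.000
      vertex 9.985 0.018 22.114
      vertex 4.357 1.469 22.114
    endloop
  endfacet
  facet normal 0.3672 -0.9302 0.0000
    outer loop
      vertex 9.985 0.018 0.000
      vertex 15.391 2.152 0.000
      vertex 15.391 2.152 22.114
    endloop
  endfacet
  facet normal 0.3672 -0.9302 0.0000
    outer loop
      vertex 9.985 0.018 0.000
      vertex 15.391 2.152 22.114
      vertex 9.985 0.018 22.114
    endloop
  endfacet
  facet normal 0.8438 -0.5367 0.0000
    outer loop
      vertex 15.391 2.152 0.000
      vertex 18.510 7.056 0.000
      vertex 18.510 7.056 22.114
    endloop
  endfacet
  facet normal 0.8438 -0.5367 0.0000
    outer loop
      vertex 15.391 2.152 0.000
      vertex 18.510 7.056 22.114
      vertex 15.391 2.152 22.114
    endloop
  endfacet
  facet normal 0.9981 0.0618 0.0000
    outer loop
      vertex 18.510 7.056 0.000
      vertex 18.151 12.857 0.000
      vertex 18.151 12.857 22.114
    endloop
  endfacet
  facet normal 0.9981 0.0618 0.0000
    outer loop
      vertex 18.510 7.056 0.000
      vertex 18.151 12.857 22.114
      vertex 18.510 7.056 22.114
    endloop
  endfacet
endsolid part

The G0 Z moves step by Δz≈5.529 mm. Every layer's G1 loop is the same polygon, so the solid is a straight extrusion of it from z=0 to z≈22.1. Closing with flat bottom and top caps and triangulating gives 36 facets — a regular 10-sided prism (a cylinder approximated with 10 flat sides), circumscribed radius ≈ 9.4 mm, height ≈ 22.1 mm.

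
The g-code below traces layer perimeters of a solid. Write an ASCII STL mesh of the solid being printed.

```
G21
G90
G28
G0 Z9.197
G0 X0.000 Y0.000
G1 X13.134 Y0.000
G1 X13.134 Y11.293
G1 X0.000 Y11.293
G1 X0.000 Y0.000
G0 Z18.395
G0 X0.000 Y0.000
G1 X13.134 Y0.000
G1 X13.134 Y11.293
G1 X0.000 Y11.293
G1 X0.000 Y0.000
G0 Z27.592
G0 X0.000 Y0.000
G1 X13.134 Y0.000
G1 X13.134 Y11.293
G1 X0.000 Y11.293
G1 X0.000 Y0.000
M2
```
solid part
  facet normal 0.0000 0.0000 -1.0000
    outer loop
      vertex 13.134 11.293 0.000
      vertex 13.134 0.000 0.000
      vertex 0.000 0.000 0.000
    endloop
  endfacet
  facet normal 0.0000 0.0000 -1.0000
    outer loop
      vertex 0.000 11.293 0.000
      vertex 13.134 11.293 0.000
      vertex 0.000 0.000 0.000
    endloop
  endfacet
  facet normal 0.0000 0.0000 1.0000
    outer loop
      vertex 0.000 0.000 27.592
      vertex 13.134 0.000 27.592
      vertex 13.134 11.293 27.592
    endloop
  endfacet
  facet normal 0.0000 0.0000 1.0000
    outer loop
      vertex 0.000 0.000 27.592
      vertex 13.134 11.293 27.592
      vertex 0.000 11.293 27.592
    endloop
  endfacet
  facet normal 0.0000 -1.0000 0.0000
    outer loop
      vertex 0.000 0.000 0.000
      vertex 13.134 0.000 0.000
      vertex 13.134 0.000 27.592
    endloop
  endfacet
  facet normal 0.0000 -1.0000 0.0000
    outer loop
      vertex 0.000 0.000 0.000
      vertex 13.134 0.000 27.592
      vertex 0.000 0.000 27.592
    endloop
  endfacet
  facet normal 0.0000 1.0000 0.0000
    outer loop
      vertex 13.134 11.293 27.592
      vertex 13.134 11.293 0.000
      vertex 0.000 11.293 0.000
    endloop
  endfacet
  facet normal 0.0000 1.0000 0.0000
    outer loop
      vertex 0.000 11.293 27.592
      vertex 13.134 11.293 27.592
      vertex 0.000 11.293 0.000
    endloop
  endfacet
  facet normal -1.0000 0.0000 0.0000
    outer loop
      vertex 0.000 11.293 27.592
      vertex 0.000 11.293 0.000
      vertex 0.000 0.000 0.000
    endloop
  endfacet
  facet normal -1.0000 0.0000 0.0000
    outer loop
      vertex 0.000 0.000 27.592
      vertex 0.000 11.293 27.592
      vertex 0.000 0.000 0.000
    endloop
  endfacet
  facet normal 1.0000 0.0000 0.0000
    outer loop
      vertex 13.134 0.000 0.000
      vertex 13.134 11.293 0.000
      vertex 13.134 11.293 27.592
    endloop
  endfacet
  facet normal 1.0000 0.0000 0.0000
    outer loop
      vertex 13.134 0.000 0.000
      vertex 13.134 11.293 27.592
      vertex 13.134 0.000 27.592
    endloop
  endfacet
endsolid part

The G0 Z moves step by Δz≈9.197 mm. Every layer's G1 loop is the same polygon, so the solid is a straight extrusion of it from z=0 to z≈27.6. Closing with flat bottom and top caps and triangulating gives 12 facets — a rectangular box, roughly 13.1 × 11.3 mm footprint and 27.6 mm tall.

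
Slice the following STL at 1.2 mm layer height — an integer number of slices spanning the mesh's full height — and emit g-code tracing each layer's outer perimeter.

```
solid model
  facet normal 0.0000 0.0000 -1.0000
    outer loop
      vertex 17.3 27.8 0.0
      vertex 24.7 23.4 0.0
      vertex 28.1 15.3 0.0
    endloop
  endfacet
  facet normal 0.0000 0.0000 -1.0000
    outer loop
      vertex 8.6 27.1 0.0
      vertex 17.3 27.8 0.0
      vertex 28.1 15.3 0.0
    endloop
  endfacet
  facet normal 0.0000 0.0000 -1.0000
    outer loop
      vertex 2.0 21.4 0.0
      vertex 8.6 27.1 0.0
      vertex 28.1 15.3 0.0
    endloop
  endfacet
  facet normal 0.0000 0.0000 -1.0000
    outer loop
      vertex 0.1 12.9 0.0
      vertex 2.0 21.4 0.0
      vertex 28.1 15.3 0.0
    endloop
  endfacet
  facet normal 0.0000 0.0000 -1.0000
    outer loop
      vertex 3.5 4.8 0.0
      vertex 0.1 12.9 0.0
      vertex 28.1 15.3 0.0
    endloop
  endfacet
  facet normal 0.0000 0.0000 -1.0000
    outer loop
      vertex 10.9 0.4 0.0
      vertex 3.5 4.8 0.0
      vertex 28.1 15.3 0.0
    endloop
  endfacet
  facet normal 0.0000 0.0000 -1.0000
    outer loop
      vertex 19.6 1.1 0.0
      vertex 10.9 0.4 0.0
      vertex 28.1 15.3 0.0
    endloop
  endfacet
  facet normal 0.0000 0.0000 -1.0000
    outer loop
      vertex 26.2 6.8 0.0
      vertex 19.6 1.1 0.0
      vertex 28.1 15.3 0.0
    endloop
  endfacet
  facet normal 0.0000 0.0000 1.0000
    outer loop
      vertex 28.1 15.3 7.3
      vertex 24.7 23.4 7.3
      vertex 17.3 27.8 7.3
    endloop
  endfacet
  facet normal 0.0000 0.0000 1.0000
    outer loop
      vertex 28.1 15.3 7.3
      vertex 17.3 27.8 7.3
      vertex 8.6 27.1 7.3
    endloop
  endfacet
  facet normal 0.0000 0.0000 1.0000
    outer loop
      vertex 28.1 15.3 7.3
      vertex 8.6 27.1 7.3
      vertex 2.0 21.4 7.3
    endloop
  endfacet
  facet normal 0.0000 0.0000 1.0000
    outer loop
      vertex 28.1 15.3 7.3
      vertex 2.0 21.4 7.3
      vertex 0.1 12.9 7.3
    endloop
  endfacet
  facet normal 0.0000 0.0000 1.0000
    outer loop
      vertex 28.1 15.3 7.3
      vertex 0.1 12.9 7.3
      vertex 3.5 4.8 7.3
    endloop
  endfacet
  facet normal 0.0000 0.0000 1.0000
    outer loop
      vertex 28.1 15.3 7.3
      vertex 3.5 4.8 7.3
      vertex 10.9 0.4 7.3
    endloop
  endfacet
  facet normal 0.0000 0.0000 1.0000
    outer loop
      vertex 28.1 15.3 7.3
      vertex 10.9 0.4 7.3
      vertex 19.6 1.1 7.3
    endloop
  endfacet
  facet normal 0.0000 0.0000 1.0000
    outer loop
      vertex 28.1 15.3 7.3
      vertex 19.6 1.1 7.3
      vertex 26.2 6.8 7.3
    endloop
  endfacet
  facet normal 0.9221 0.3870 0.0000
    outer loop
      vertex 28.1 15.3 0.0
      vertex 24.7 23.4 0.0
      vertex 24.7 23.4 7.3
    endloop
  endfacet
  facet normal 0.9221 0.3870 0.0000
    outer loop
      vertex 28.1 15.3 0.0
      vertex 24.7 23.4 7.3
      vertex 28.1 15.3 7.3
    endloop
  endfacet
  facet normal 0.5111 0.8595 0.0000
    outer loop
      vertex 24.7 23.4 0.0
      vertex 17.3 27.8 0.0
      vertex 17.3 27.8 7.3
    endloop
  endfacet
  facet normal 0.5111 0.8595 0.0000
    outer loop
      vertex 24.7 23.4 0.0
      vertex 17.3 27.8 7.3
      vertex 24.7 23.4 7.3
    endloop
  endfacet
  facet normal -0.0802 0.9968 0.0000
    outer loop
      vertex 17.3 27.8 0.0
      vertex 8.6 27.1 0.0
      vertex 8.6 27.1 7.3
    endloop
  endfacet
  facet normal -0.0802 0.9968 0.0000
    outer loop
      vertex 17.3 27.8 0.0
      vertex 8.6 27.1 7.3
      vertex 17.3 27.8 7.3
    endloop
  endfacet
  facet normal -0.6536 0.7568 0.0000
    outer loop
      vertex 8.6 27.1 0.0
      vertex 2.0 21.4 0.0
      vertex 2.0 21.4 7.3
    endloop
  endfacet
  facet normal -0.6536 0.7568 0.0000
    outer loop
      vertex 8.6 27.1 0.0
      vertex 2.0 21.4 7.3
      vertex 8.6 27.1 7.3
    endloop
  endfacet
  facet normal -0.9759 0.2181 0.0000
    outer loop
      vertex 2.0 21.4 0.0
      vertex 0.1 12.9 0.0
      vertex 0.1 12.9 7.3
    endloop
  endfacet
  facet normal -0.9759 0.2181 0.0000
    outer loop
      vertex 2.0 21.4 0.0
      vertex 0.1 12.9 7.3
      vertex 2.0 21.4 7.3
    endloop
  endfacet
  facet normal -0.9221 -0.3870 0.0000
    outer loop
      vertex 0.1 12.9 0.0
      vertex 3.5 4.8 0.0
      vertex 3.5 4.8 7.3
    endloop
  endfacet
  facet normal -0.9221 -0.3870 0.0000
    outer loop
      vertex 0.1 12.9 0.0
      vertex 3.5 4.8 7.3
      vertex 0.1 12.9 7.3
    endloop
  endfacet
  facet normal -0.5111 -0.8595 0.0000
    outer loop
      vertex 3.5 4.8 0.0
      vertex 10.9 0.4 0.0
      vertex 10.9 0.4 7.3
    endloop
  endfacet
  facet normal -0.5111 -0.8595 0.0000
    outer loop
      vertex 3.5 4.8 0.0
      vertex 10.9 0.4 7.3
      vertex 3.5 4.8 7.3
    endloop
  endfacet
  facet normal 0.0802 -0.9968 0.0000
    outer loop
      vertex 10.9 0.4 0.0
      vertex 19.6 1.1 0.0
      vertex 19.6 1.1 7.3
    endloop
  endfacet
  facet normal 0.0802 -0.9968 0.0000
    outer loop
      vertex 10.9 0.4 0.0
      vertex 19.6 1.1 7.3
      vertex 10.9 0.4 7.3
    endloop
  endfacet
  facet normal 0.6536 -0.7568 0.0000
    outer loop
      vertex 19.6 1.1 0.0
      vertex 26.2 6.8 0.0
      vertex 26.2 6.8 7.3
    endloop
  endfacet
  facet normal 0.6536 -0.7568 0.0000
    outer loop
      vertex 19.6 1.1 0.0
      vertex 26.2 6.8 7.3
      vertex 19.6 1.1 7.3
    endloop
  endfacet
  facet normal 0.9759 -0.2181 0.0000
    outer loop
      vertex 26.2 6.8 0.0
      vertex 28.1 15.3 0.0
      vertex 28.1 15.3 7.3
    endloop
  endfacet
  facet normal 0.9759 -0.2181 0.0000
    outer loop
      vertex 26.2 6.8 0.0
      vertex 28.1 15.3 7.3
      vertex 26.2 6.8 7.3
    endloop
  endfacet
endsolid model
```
; perimeter-only toolpath
G21 ; units = mm
G90 ; absolute positioning
G28 ; home
; layer 1
G0 Z1.2
G0 X28.1 Y15.3
G1 X24.7 Y23.4
G1 X17.3 Y27.8
G1 X8.6 Y27.1
G1 X2.0 Y21.4
G1 X0.1 Y12.9
G1 X3.5 Y4.8
G1 X10.9 Y0.4
G1 X19.6 Y1.1
G1 X26.2 Y6.8
G1 X28.1 Y15.3
; layer 2
G0 Z2.4
G0 X28.1 Y15.3
G1 X24.7 Y23.4
G1 X17.3 Y27.8
G1 X8.6 Y27.1
G1 X2.0 Y21.4
G1 X0.1 Y12.9
G1 X3.5 Y4.8
G1 X10.9 Y0.4
G1 X19.6 Y1.1
G1 X26.2 Y6.8
G1 X28.1 Y15.3
; layer 3
G0 Z3.6
G0 X28.1 Y15.3
G1 X24.7 Y23.4
G1 X17.3 Y27.8
G1 X8.6 Y27.1
G1 X2.0 Y21.4
G1 X0.1 Y12.9
G1 X3.5 Y4.8
G1 X10.9 Y0.4
G1 X19.6 Y1.1
G1 X26.2 Y6.8
G1 X28.1 Y15.3
; layer 4
G0 Z4.9
G0 X28.1 Y15.3
G1 X24.7 Y23.4
G1 X17.3 Y27.8
G1 X8.6 Y27.1
G1 X2.0 Y21.4
G1 X0.1 Y12.9
G1 X3.5 Y4.8
G1 X10.9 Y0.4
G1 X19.6 Y1.1
G1 X26.2 Y6.8
G1 X28.1 Y15.3
; layer 5
G0 Z6.1
G0 X28.1 Y15.3
G1 X24.7 Y23.4
G1 X17.3 Y27.8
G1 X8.6 Y27.1
G1 X2.0 Y21.4
G1 X0.1 Y12.9
G1 X3.5 Y4.8
G1 X10.9 Y0.4
G1 X19.6 Y1.1
G1 X26.2 Y6.8
G1 X28.1 Y15.3
; layer 6
G0 Z7.3
G0 X28.1 Y15.3
G1 X24.7 Y23.4
G1 X17.3 Y27.8
G1 X8.6 Y27.1
G1 X2.0 Y21.4
G1 X0.1 Y12.9
G1 X3.5 Y4.8
G1 X10.9 Y0.4
G1 X19.6 Y1.1
G1 X26.2 Y6.8
G1 X28.1 Y15.3
M2 ; end

The solid is a regular 10-sided prism (a cylinder approximated with 10 flat sides), circumscribed radius ≈ 14.1 mm, height ≈ 7.3 mm. Slicing at Δz = 1.2 mm — 6 equal slices spanning the solid's height, so layer i sits at z = i·h/6 — gives 6 non-empty perimeters. Each is a 10-segment closed polygon; G0 lifts to the layer z and rapids to the start vertex, then G1 traces the edges.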